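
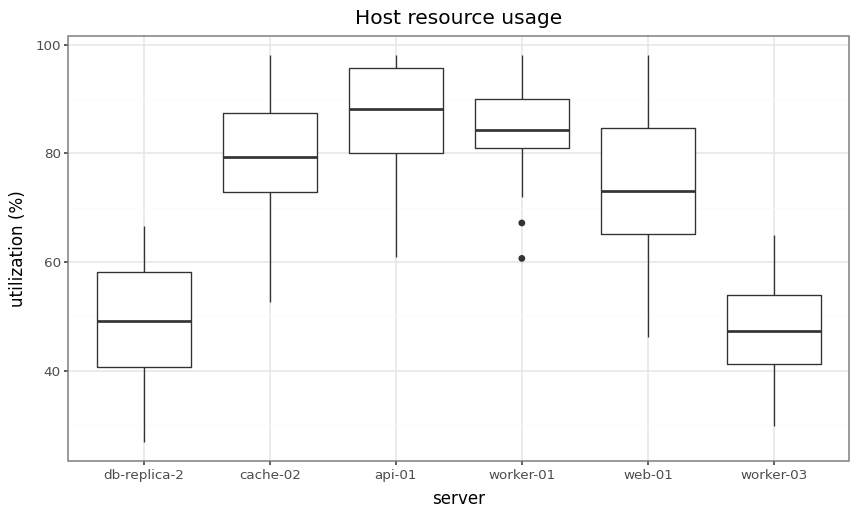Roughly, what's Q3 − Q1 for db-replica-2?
≈ 20

Q3 ≈ 60, Q1 ≈ 40; IQR ≈ 20.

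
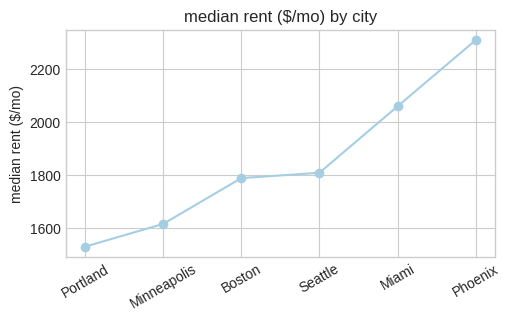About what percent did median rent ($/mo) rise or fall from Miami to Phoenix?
≈ +9.5%

Miami ≈ 2100, Phoenix ≈ 2300; (2300 − 2100) / 2100 ≈ +9.5%.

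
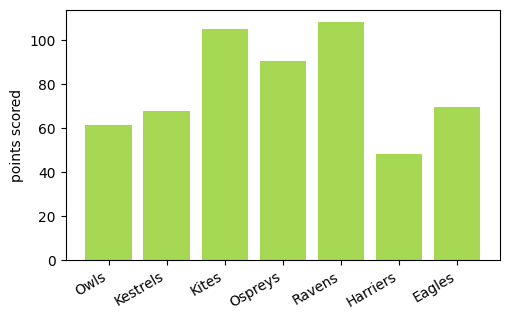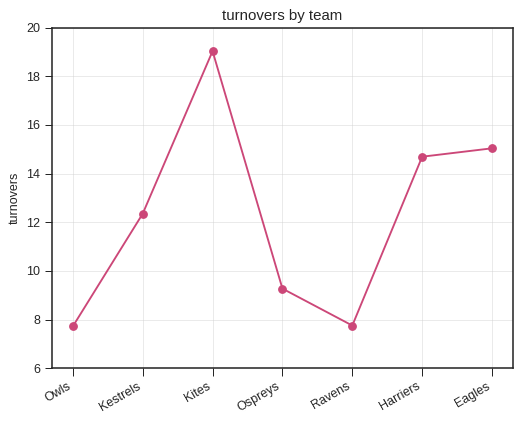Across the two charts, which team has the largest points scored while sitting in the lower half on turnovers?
Chart 2 median turnovers ≈ 12; below-median teams: Owls, Ospreys, Ravens. Among those, Ravens has the highest points scored (≈ 110).

Ravens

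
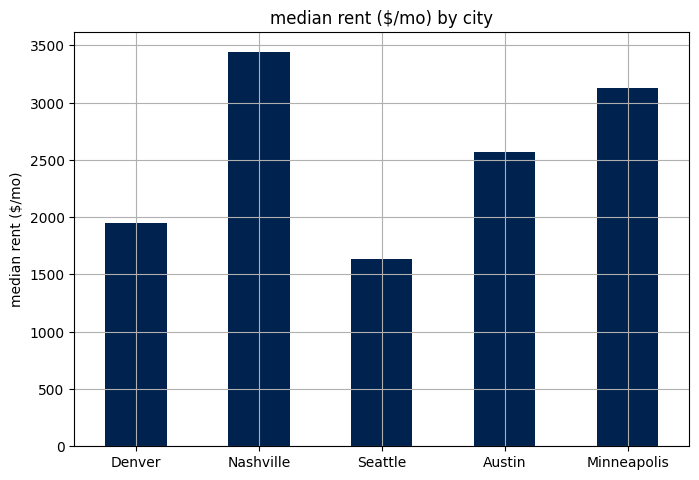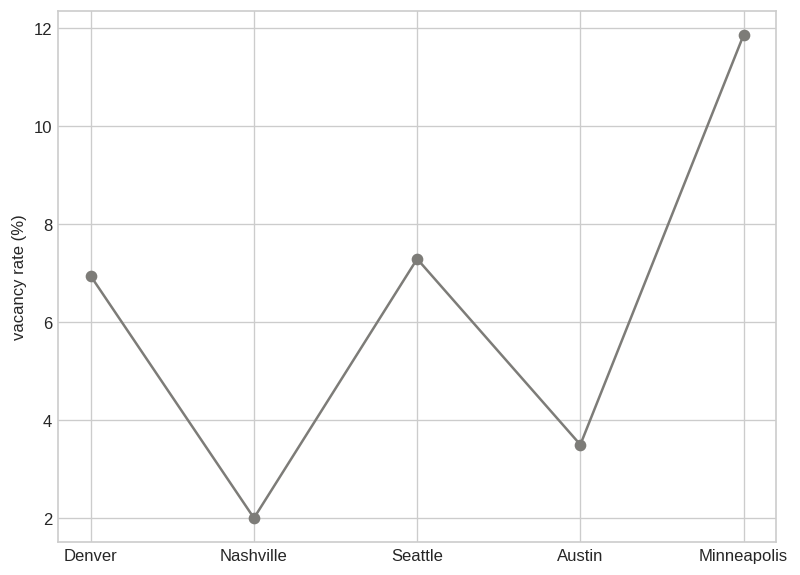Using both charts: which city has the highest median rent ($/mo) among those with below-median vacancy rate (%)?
Chart 2 median vacancy rate (%) ≈ 6; below-median cities: Nashville, Austin. Among those, Nashville has the highest median rent ($/mo) (≈ 3500).

Nashville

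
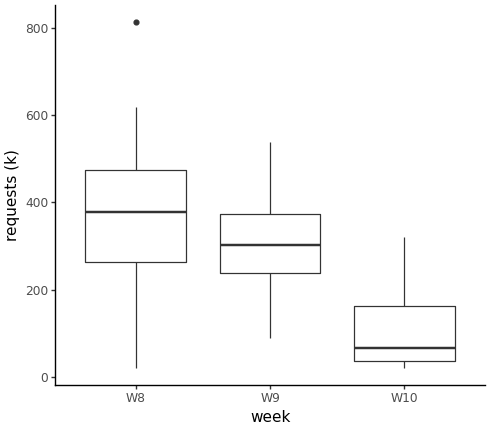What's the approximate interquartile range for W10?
≈ 150

Q3 ≈ 175, Q1 ≈ 25; IQR ≈ 150.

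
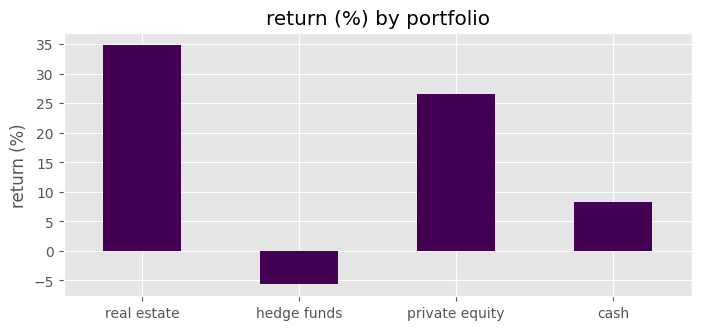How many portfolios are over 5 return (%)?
3

Above 5: real estate, private equity, cash.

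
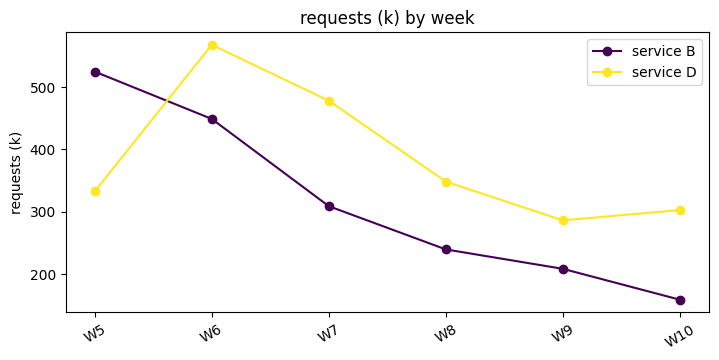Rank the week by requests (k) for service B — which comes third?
Top 4 for service B: W5 ≈ 500, W6 ≈ 450, W7 ≈ 300, W8 ≈ 250.

W7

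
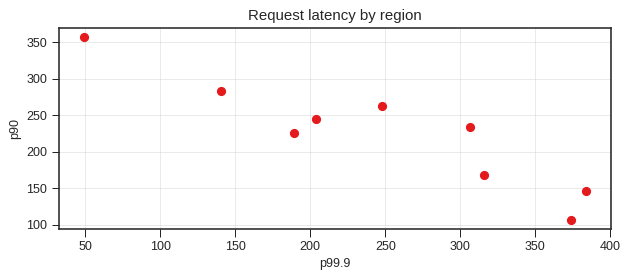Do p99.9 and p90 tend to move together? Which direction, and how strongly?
Points are negatively correlated; strong (|r| ≈ 0.9).

negative, strong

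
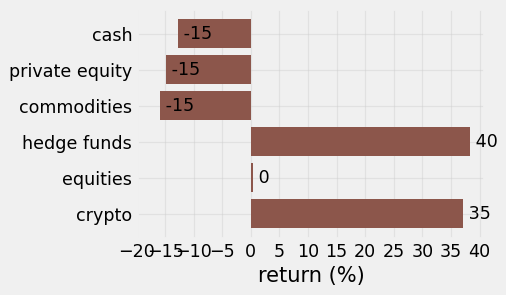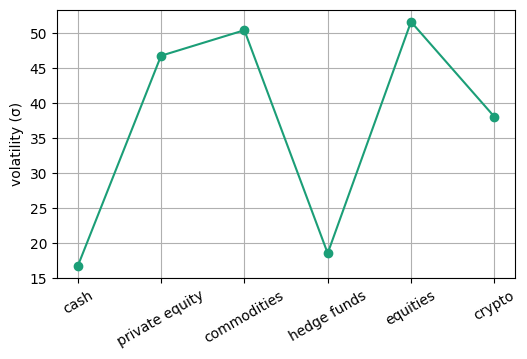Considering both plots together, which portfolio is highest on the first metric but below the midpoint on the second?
Chart 2 median volatility (σ) ≈ 40; below-median portfolios: cash, hedge funds, crypto. Among those, hedge funds has the highest return (%) (≈ 40).

hedge funds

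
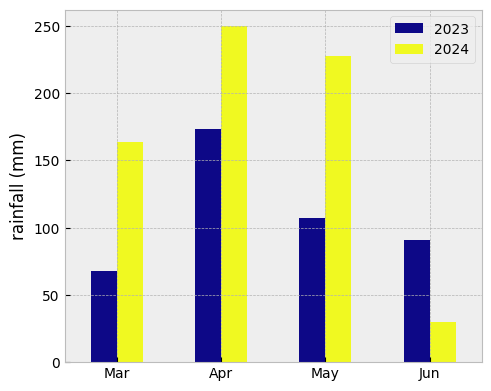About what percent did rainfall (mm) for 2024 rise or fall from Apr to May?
≈ -10%

Apr ≈ 250, May ≈ 225; (225 − 250) / 250 ≈ -10%.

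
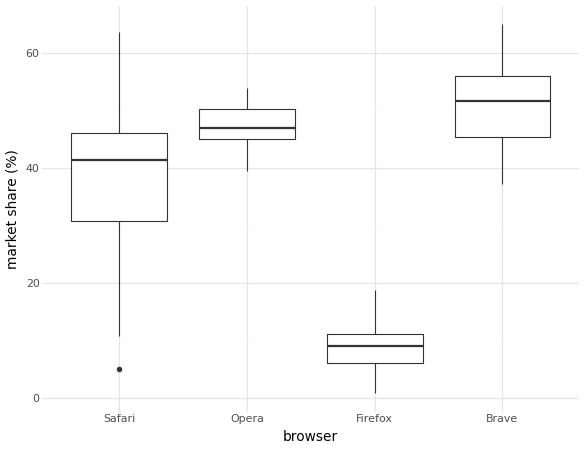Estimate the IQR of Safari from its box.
≈ 15

Q3 ≈ 45, Q1 ≈ 30; IQR ≈ 15.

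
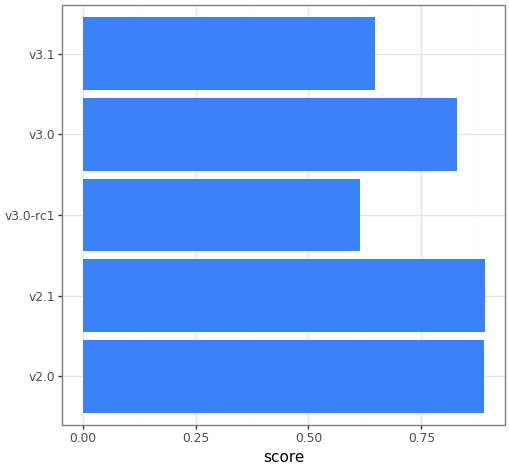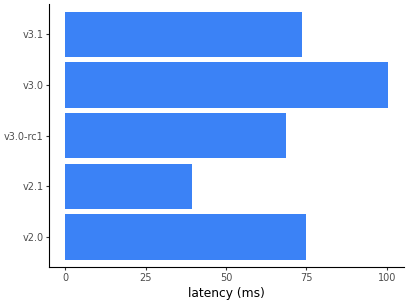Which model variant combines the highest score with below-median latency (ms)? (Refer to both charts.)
Chart 2 median latency (ms) ≈ 70; below-median model variants: v2.1, v3.0-rc1. Among those, v2.1 has the highest score (≈ 0.9).

v2.1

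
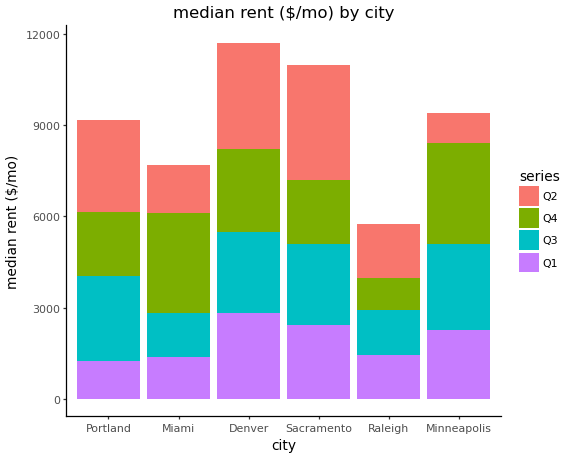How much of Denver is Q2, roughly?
≈ 4000

Q2 top ≈ 12000, bottom ≈ 8000; segment ≈ 4000.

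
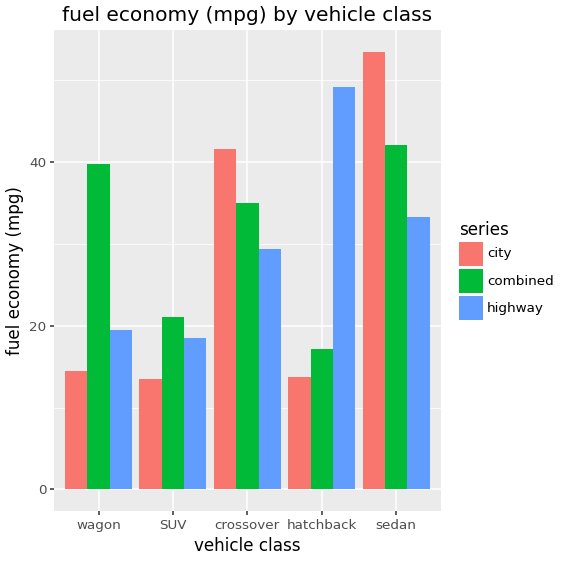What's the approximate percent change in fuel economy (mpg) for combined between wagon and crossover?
wagon ≈ 40, crossover ≈ 35; (35 − 40) / 40 ≈ -12.5%.

≈ -12.5%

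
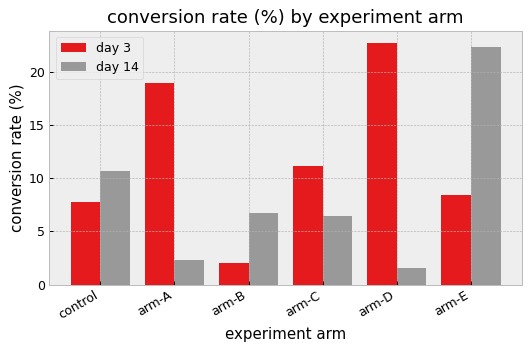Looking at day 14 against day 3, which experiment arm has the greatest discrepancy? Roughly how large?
arm-D: day 14 ≈ 2, day 3 ≈ 22 → gap ≈ 20. Next-largest (arm-A) is only ≈ 16.

arm-D, ≈ 20 %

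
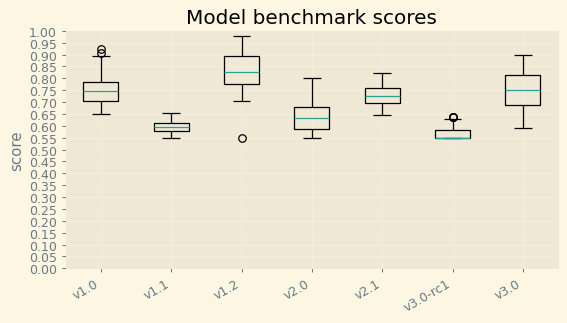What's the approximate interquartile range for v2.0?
Q3 ≈ 0.70, Q1 ≈ 0.60; IQR ≈ 0.10.

≈ 0.10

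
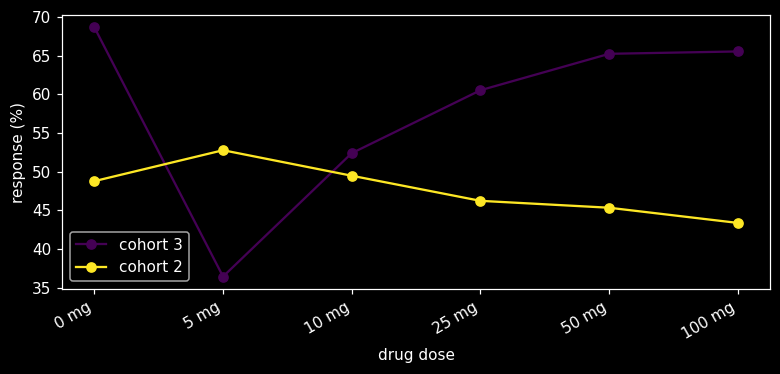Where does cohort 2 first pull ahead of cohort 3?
0 mg: cohort 2 ≈ 50 vs cohort 3 ≈ 70 (not yet); 5 mg: cohort 2 ≈ 55 vs cohort 3 ≈ 35 (first crossover).

5 mg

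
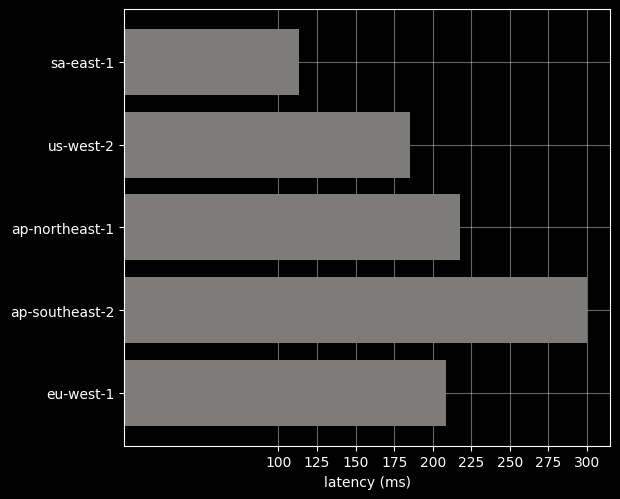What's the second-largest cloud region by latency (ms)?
Top 3: ap-southeast-2 ≈ 300, ap-northeast-1 ≈ 225, eu-west-1 ≈ 200.

ap-northeast-1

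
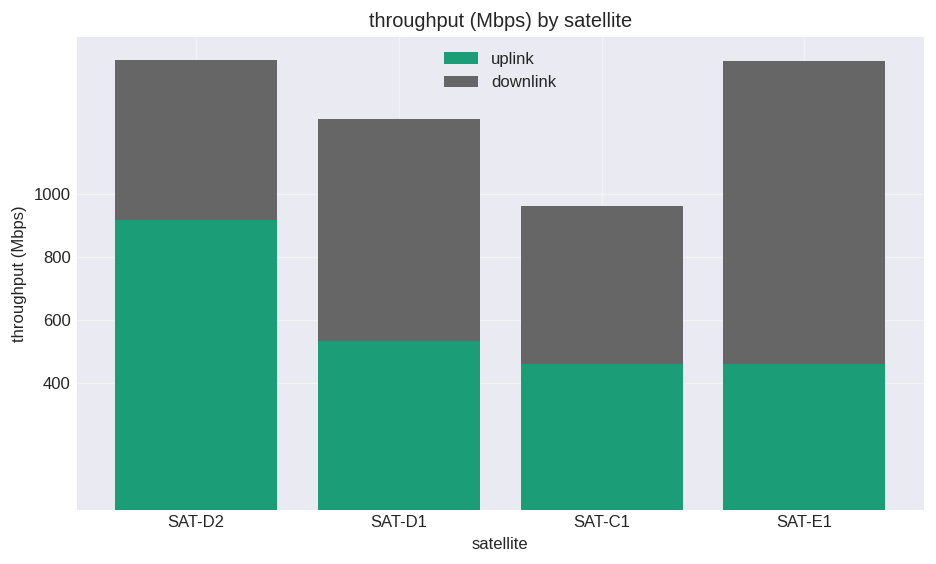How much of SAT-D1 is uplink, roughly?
≈ 600

uplink top ≈ 600, bottom ≈ 0; segment ≈ 600.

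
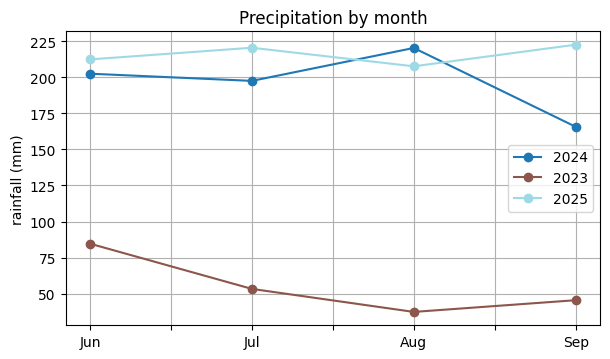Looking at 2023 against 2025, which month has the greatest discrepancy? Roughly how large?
Sep, ≈ 180 mm

Sep: 2023 ≈ 40, 2025 ≈ 220 → gap ≈ 180. Next-largest (Aug) is only ≈ 160.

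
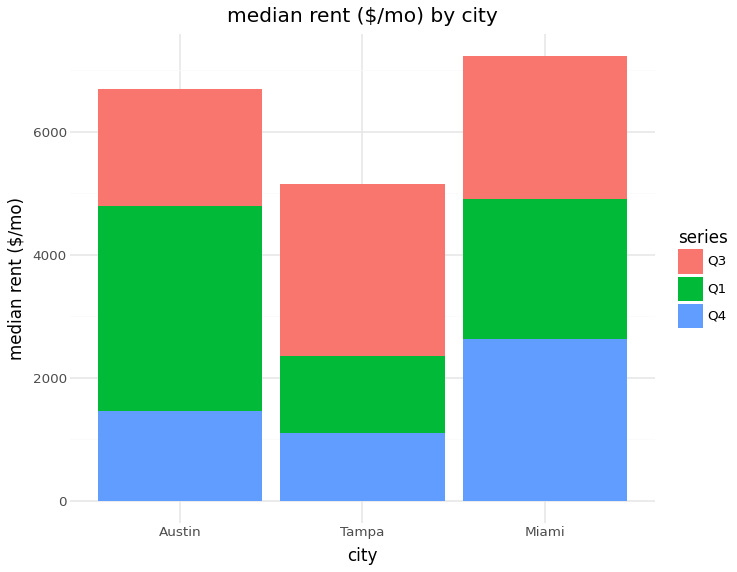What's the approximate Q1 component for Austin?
Q1 top ≈ 5000, bottom ≈ 1000; segment ≈ 4000.

≈ 4000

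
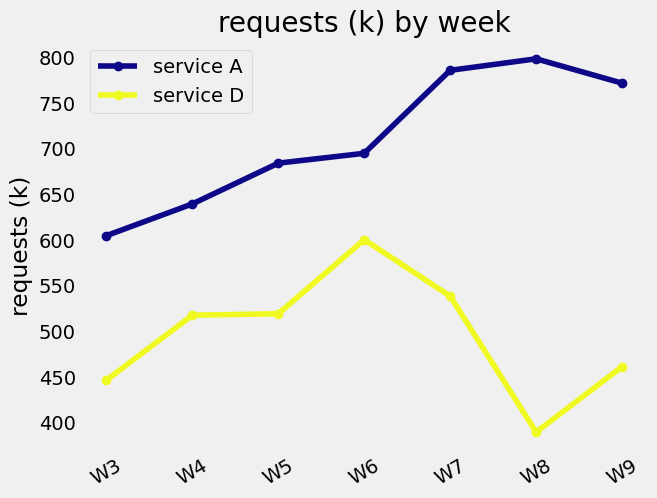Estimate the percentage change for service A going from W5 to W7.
W5 ≈ 700, W7 ≈ 800; (800 − 700) / 700 ≈ +14.3%.

≈ +14.3%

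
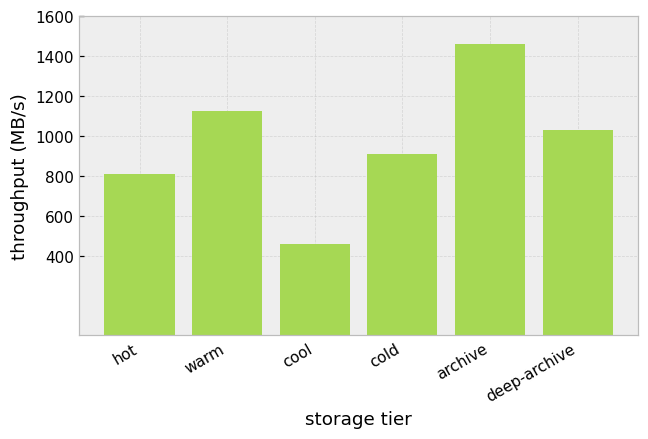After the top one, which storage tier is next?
Top 3: archive ≈ 1400, warm ≈ 1200, deep-archive ≈ 1000.

warm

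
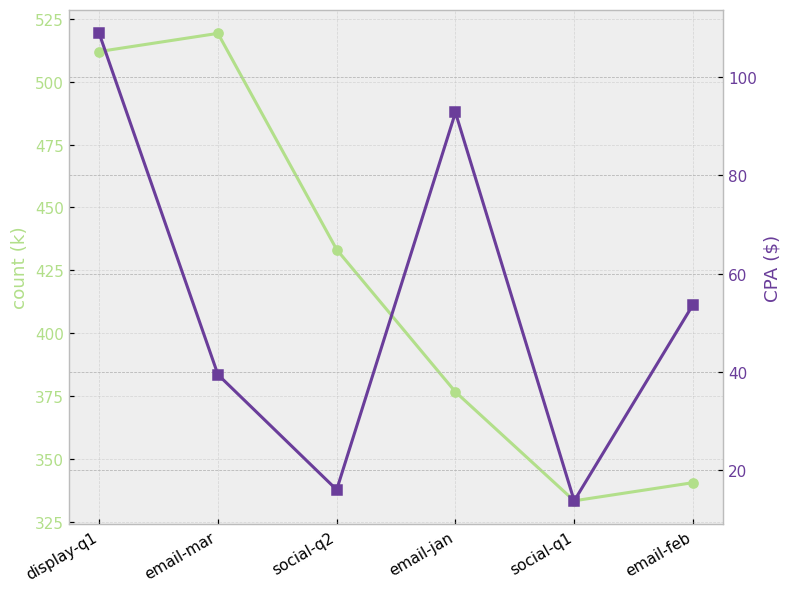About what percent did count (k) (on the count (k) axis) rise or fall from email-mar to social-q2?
email-mar ≈ 520, social-q2 ≈ 440; (440 − 520) / 520 ≈ -15.4%.

≈ -15.4%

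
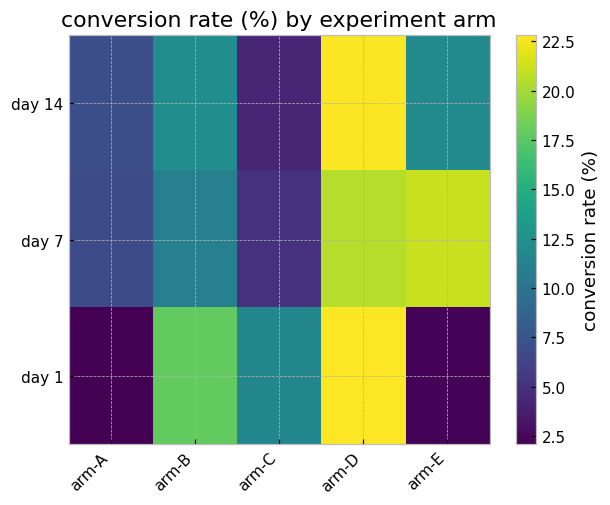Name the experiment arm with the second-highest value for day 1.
arm-B

Top 3 for day 1: arm-D ≈ 22, arm-B ≈ 18, arm-C ≈ 12.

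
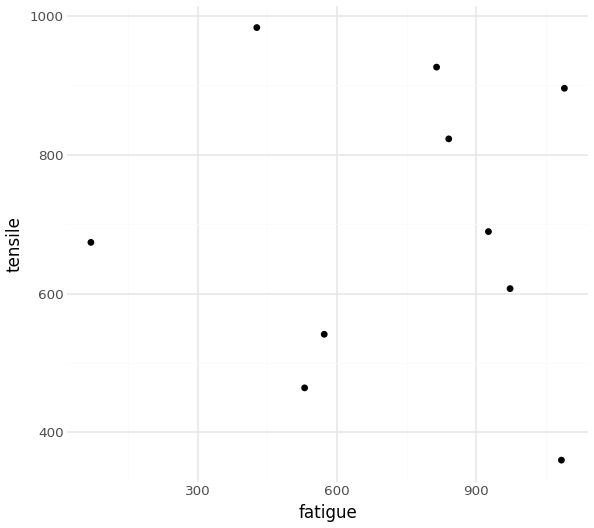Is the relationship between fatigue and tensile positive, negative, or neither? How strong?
Points are roughly uncorrelated; weak (|r| ≈ 0.1).

no clear correlation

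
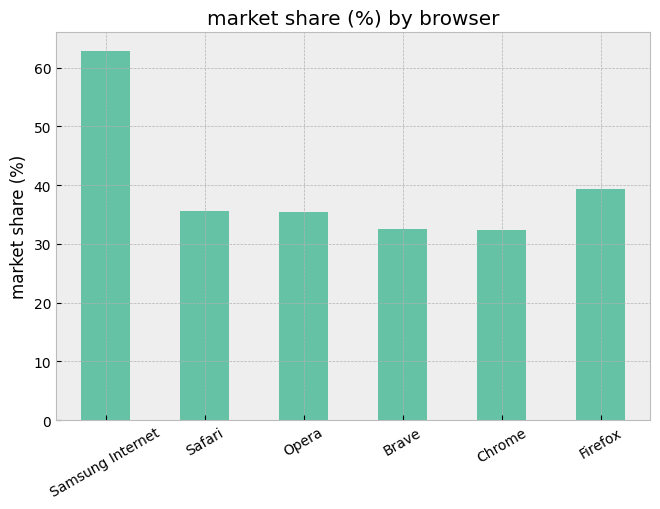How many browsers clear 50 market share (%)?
Above 50: Samsung Internet.

1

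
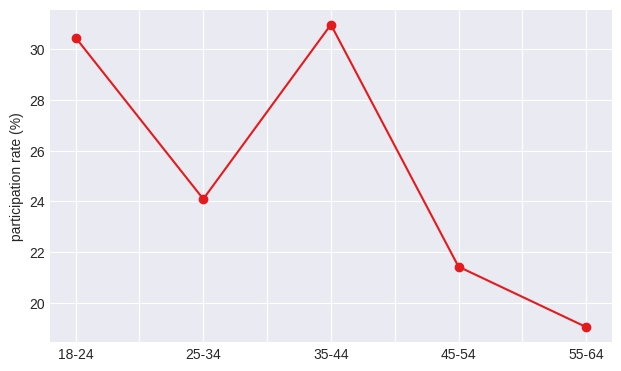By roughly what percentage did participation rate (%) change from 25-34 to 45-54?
25-34 ≈ 24, 45-54 ≈ 21; (21 − 24) / 24 ≈ -12.5%.

≈ -12.5%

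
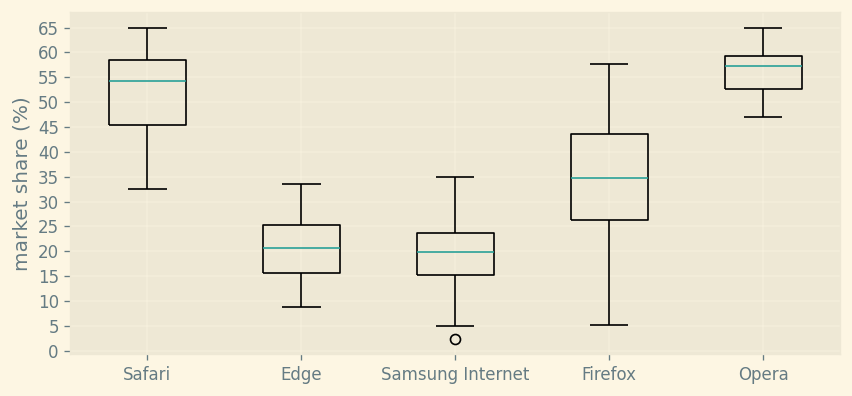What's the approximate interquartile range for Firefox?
Q3 ≈ 45, Q1 ≈ 25; IQR ≈ 20.

≈ 20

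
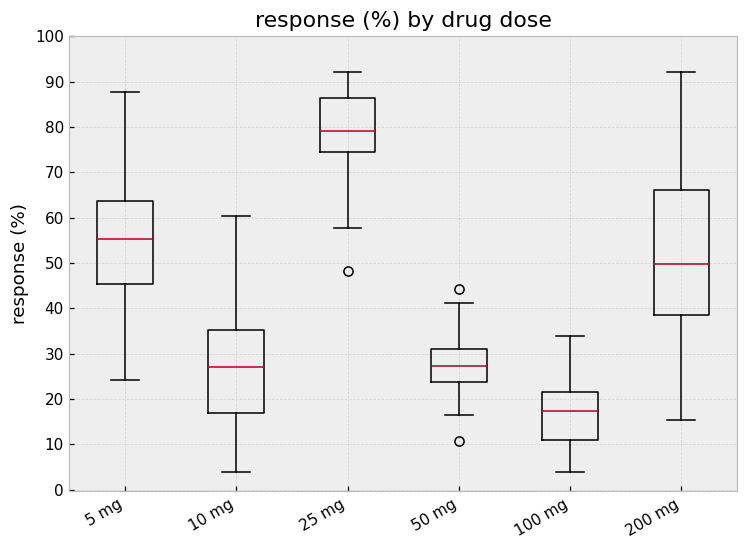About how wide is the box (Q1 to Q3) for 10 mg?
≈ 20

Q3 ≈ 40, Q1 ≈ 20; IQR ≈ 20.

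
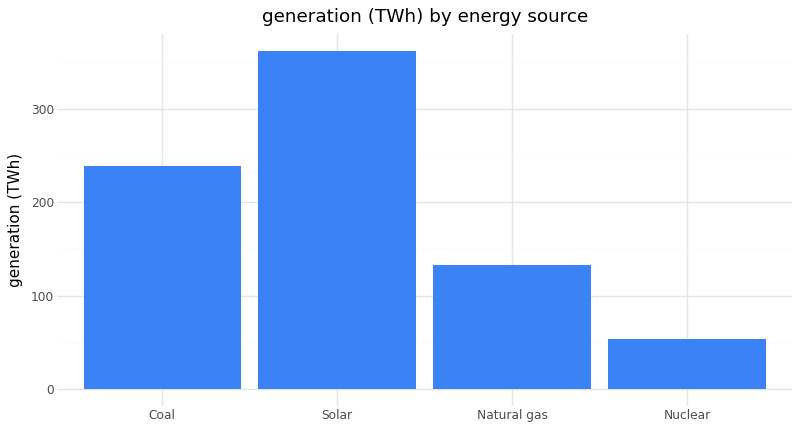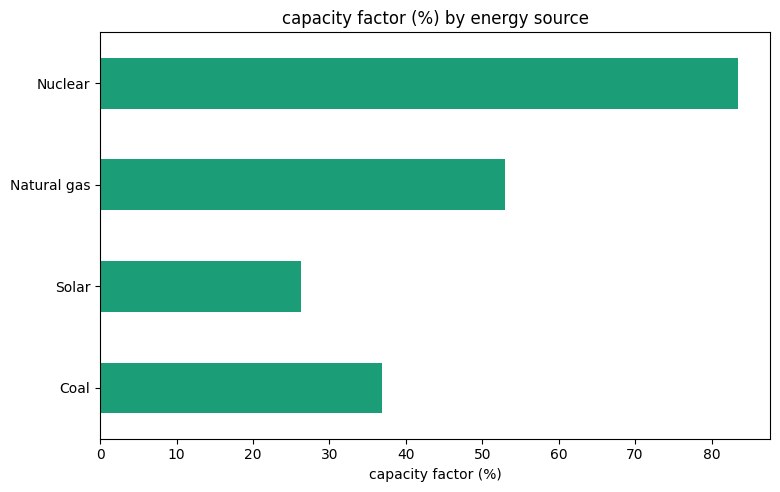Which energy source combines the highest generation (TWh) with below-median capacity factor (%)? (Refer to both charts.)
Chart 2 median capacity factor (%) ≈ 40; below-median energy sources: Coal, Solar. Among those, Solar has the highest generation (TWh) (≈ 350).

Solar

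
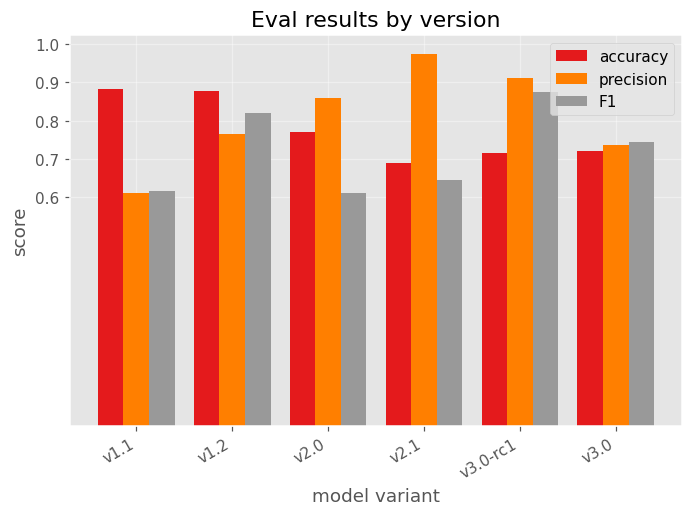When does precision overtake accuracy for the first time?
v1.2: precision ≈ 0.8 vs accuracy ≈ 0.9 (not yet); v2.0: precision ≈ 0.9 vs accuracy ≈ 0.8 (first crossover).

v2.0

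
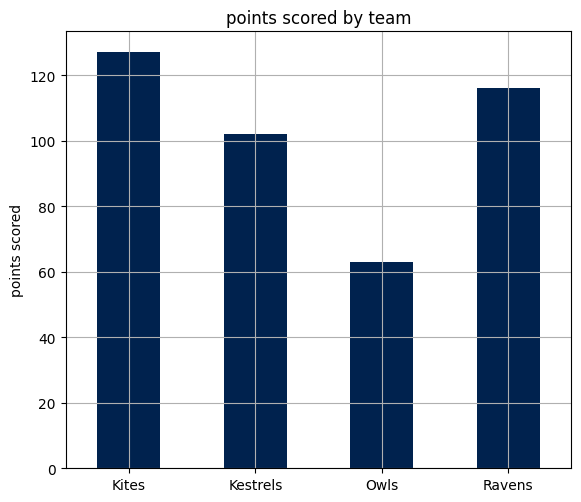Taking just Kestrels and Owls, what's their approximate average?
≈ 80

(100 + 60) / 2 ≈ 80.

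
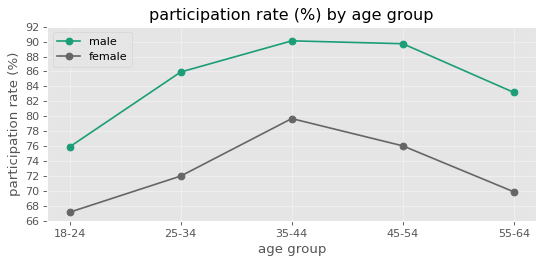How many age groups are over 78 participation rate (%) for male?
4

Above 78: 25-34, 35-44, 45-54, 55-64.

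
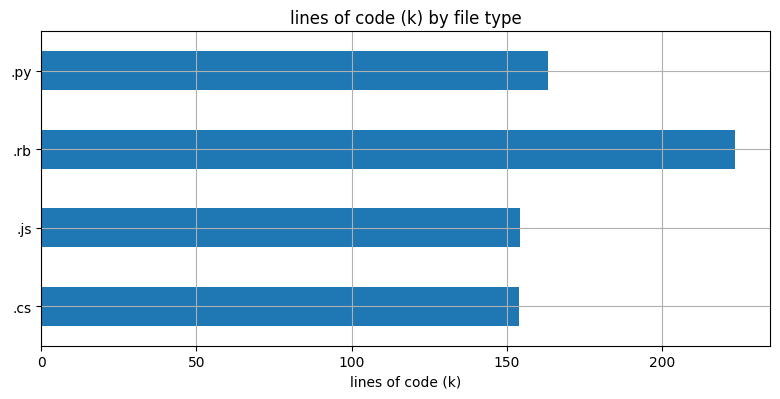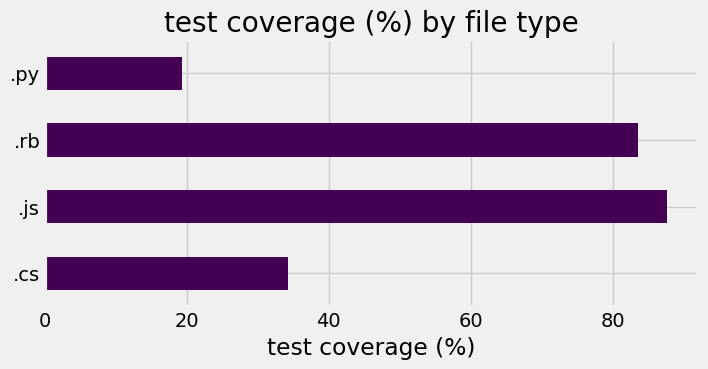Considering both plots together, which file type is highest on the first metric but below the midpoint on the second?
Chart 2 median test coverage (%) ≈ 60; below-median file types: .cs, .py. Among those, .py has the highest lines of code (k) (≈ 175).

.py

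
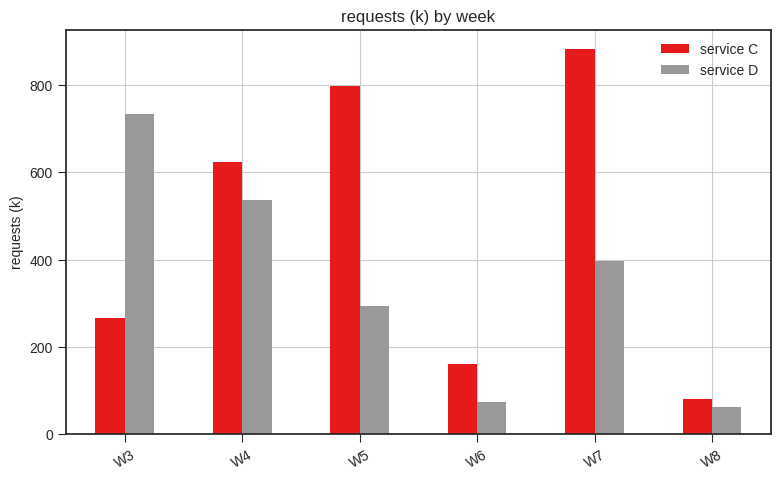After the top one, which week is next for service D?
Top 3 for service D: W3 ≈ 700, W4 ≈ 500, W7 ≈ 400.

W4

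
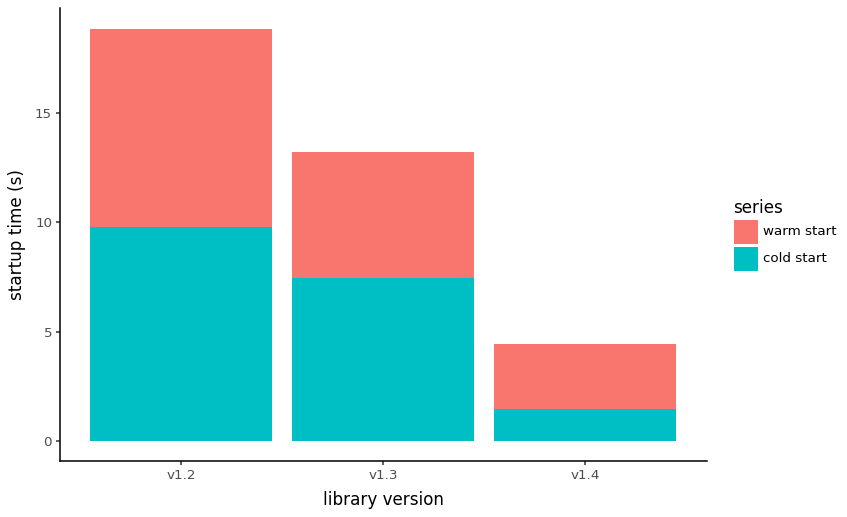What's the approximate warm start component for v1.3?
warm start top ≈ 14, bottom ≈ 8; segment ≈ 6.

≈ 6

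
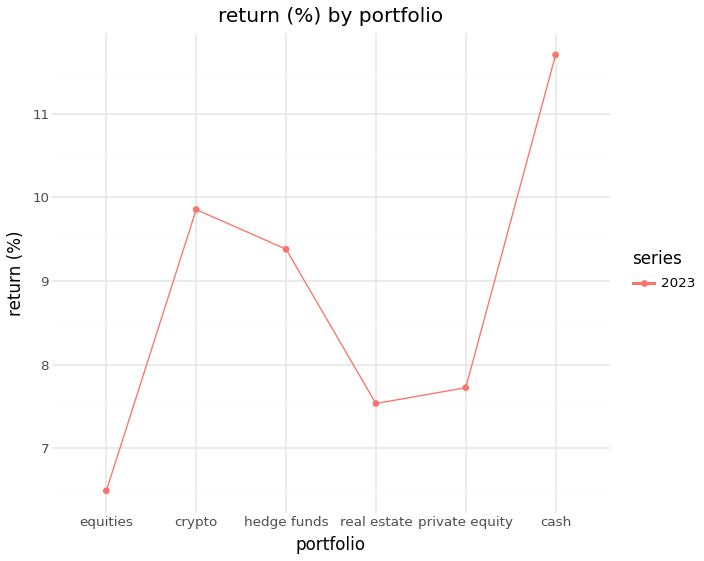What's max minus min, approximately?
≈ 5.0

Max cash ≈ 11.5, min equities ≈ 6.5; range ≈ 5.0.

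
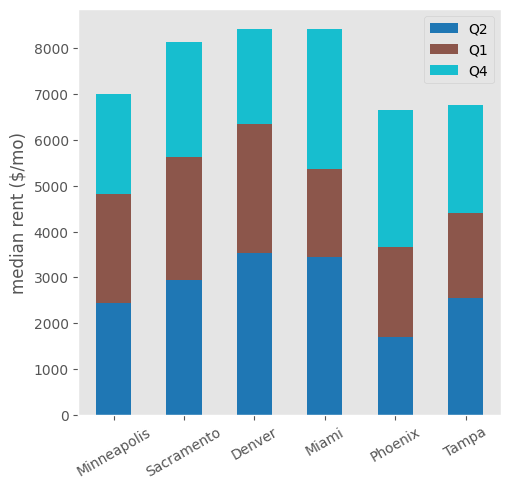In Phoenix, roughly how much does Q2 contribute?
Q2 top ≈ 2000, bottom ≈ 0; segment ≈ 2000.

≈ 2000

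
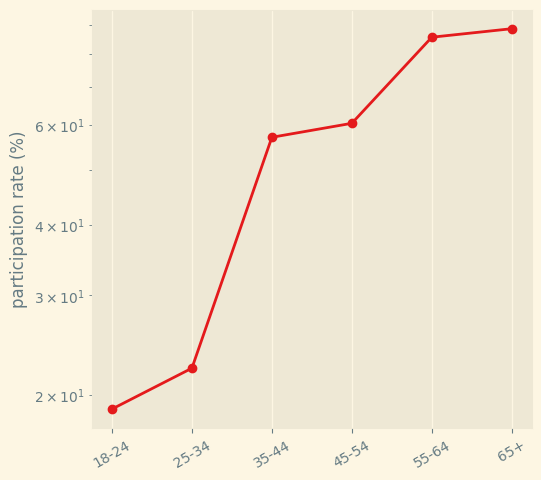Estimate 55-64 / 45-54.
55-64 ≈ 90, 45-54 ≈ 60; 90/60 ≈ 1.5.

≈ 1.5×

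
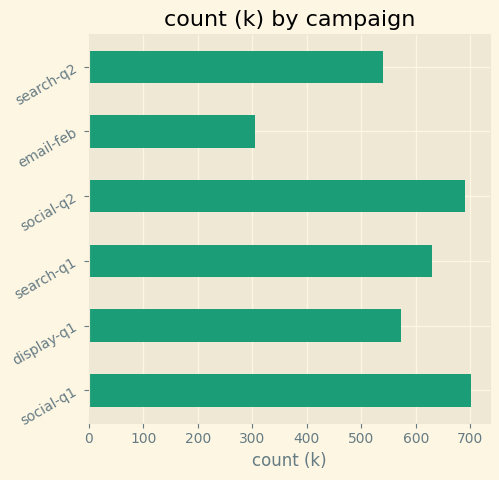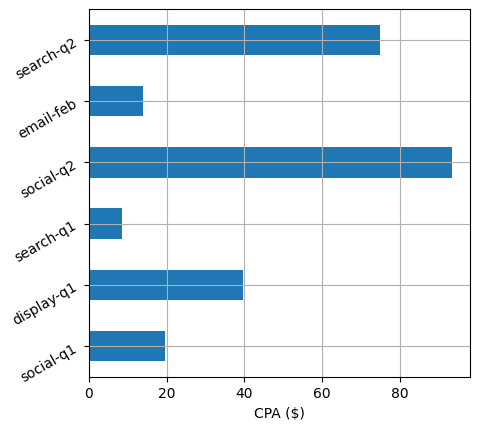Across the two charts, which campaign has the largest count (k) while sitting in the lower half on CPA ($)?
social-q1

Chart 2 median CPA ($) ≈ 30; below-median campaigns: social-q1, search-q1, email-feb. Among those, social-q1 has the highest count (k) (≈ 700).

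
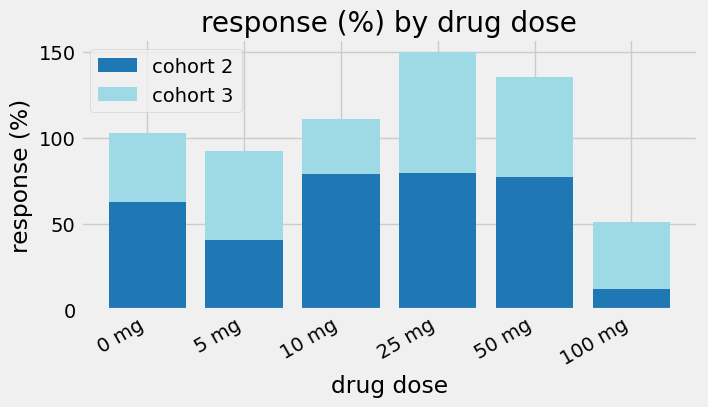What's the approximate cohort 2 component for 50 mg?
≈ 80

cohort 2 top ≈ 80, bottom ≈ 0; segment ≈ 80.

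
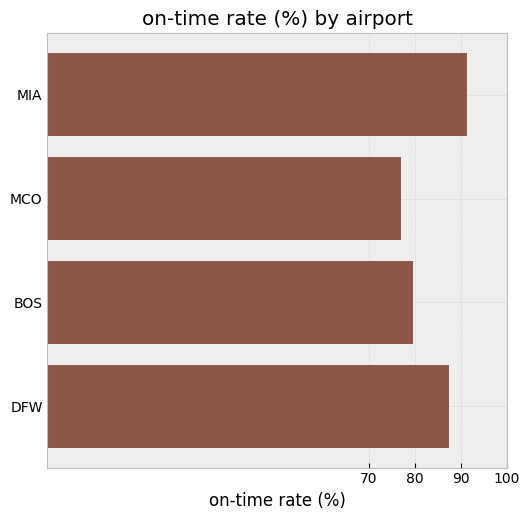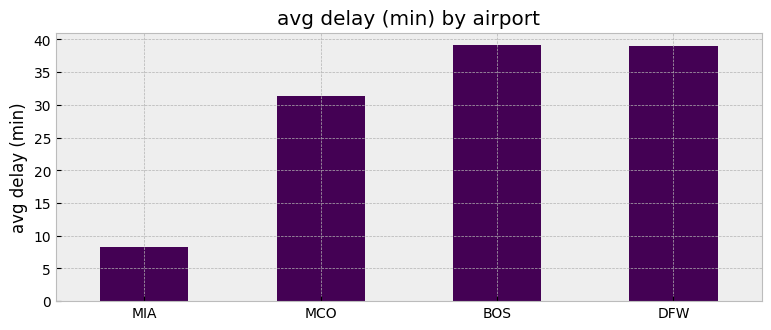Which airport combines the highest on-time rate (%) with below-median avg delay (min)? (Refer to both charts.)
MIA

Chart 2 median avg delay (min) ≈ 35; below-median airports: MIA, MCO. Among those, MIA has the highest on-time rate (%) (≈ 90).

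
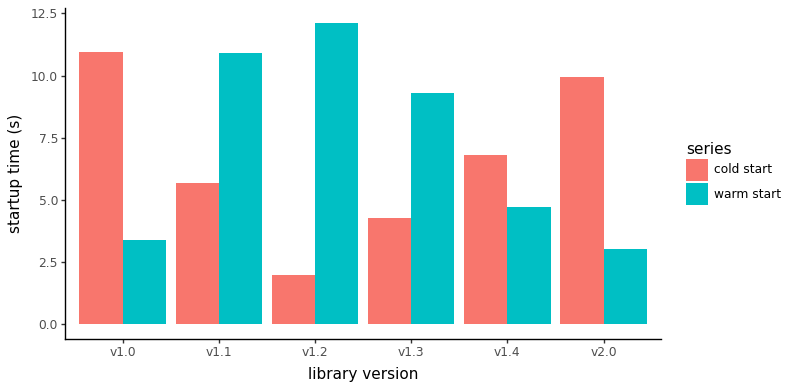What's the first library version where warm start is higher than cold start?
v1.0: warm start ≈ 4 vs cold start ≈ 10 (not yet); v1.1: warm start ≈ 10 vs cold start ≈ 6 (first crossover).

v1.1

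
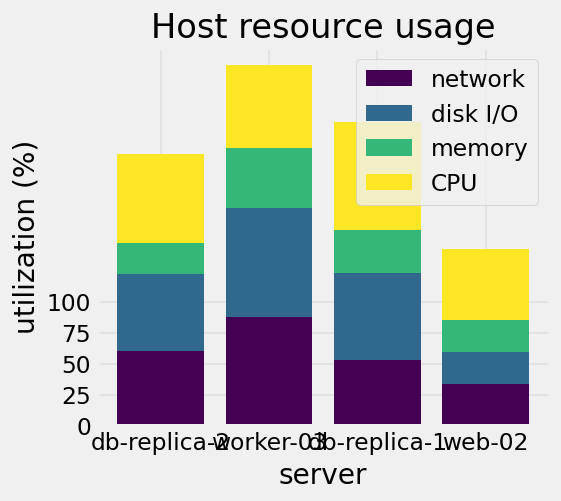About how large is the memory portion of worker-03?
≈ 50

memory top ≈ 225, bottom ≈ 175; segment ≈ 50.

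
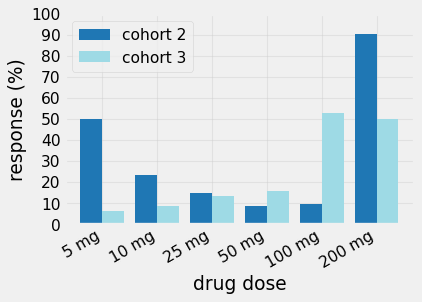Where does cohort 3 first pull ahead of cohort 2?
50 mg

25 mg: cohort 3 ≈ 10 vs cohort 2 ≈ 10 (not yet); 50 mg: cohort 3 ≈ 20 vs cohort 2 ≈ 10 (first crossover).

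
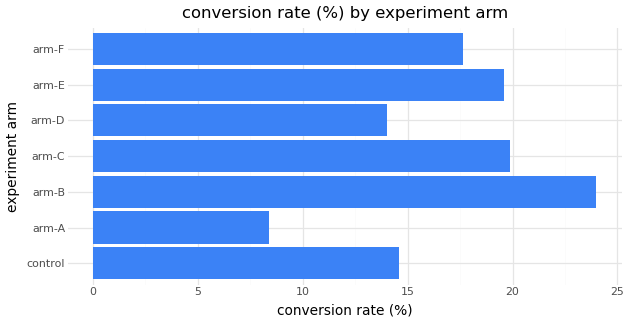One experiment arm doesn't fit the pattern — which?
arm-A

arm-A ≈ 8; the rest sit between ≈ 14 and ≈ 24.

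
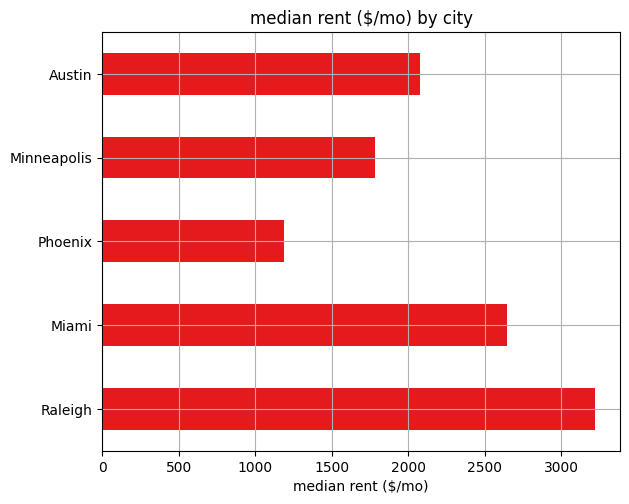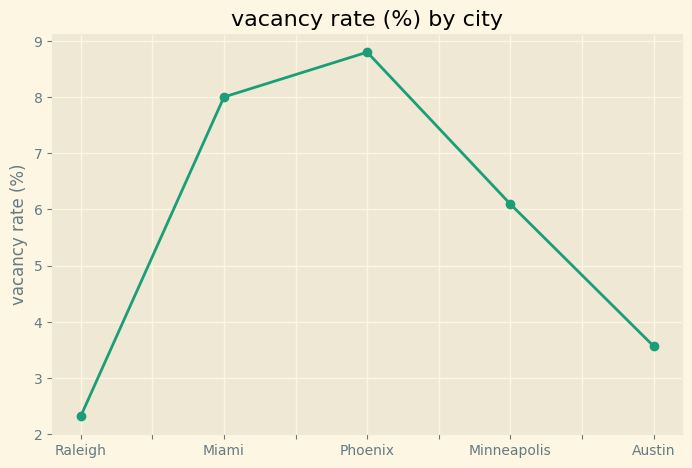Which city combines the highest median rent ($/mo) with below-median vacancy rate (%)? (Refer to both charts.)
Chart 2 median vacancy rate (%) ≈ 6; below-median cities: Raleigh, Austin. Among those, Raleigh has the highest median rent ($/mo) (≈ 3000).

Raleigh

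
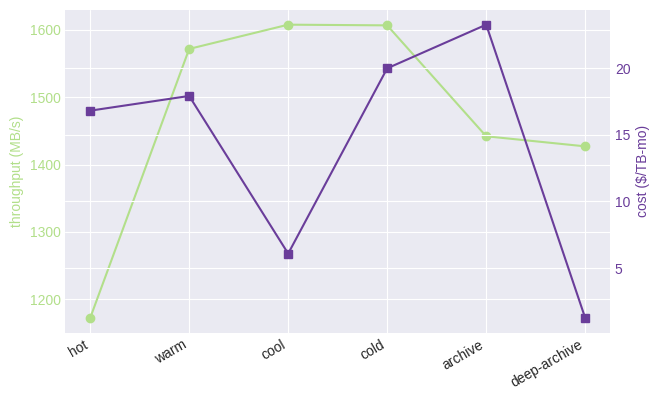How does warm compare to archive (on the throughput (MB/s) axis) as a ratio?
≈ 1.07×

warm ≈ 1550, archive ≈ 1450; 1550/1450 ≈ 1.07.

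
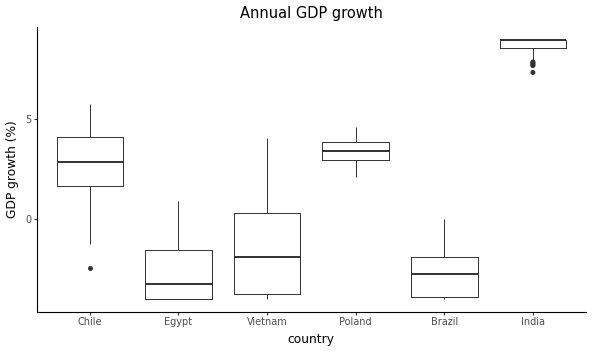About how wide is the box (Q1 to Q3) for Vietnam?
≈ 4

Q3 ≈ 0, Q1 ≈ -4; IQR ≈ 4.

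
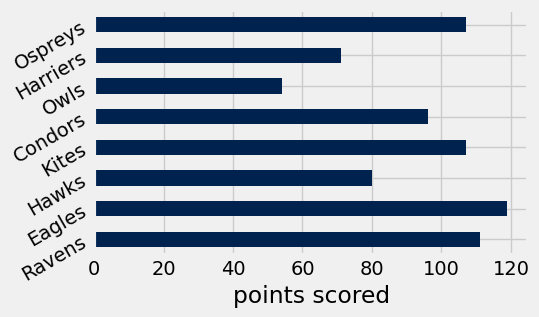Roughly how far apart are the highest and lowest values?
Max Eagles ≈ 120, min Owls ≈ 50; range ≈ 70.

≈ 70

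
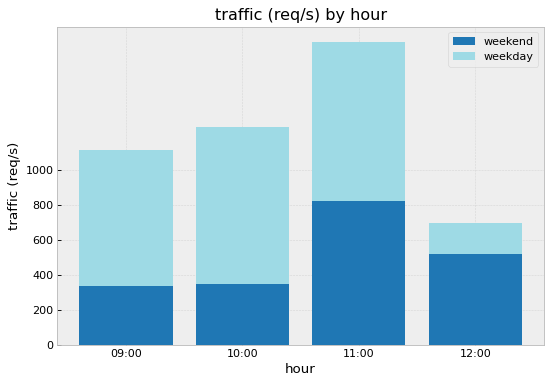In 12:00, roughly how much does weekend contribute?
weekend top ≈ 600, bottom ≈ 0; segment ≈ 600.

≈ 600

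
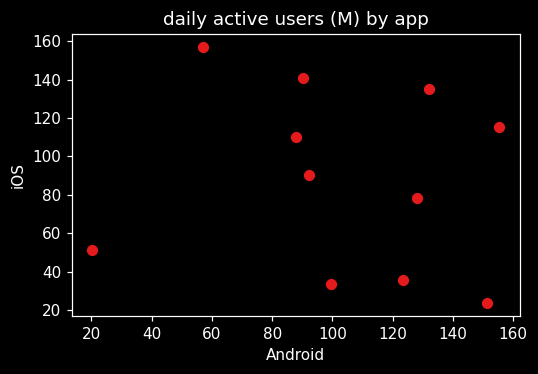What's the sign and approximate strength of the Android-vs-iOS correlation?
Points are roughly uncorrelated; weak (|r| ≈ 0.1).

no clear correlation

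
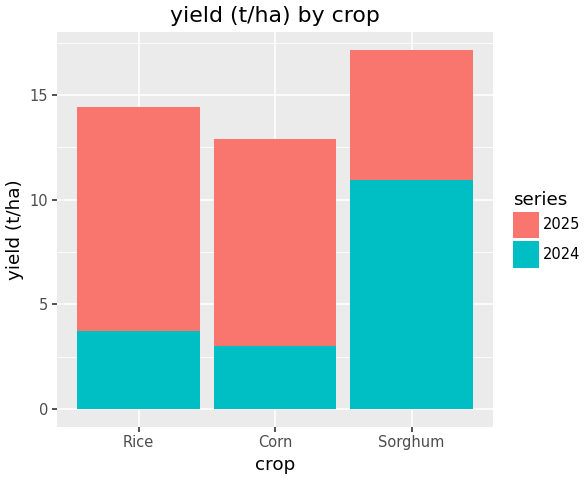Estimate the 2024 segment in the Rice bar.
2024 top ≈ 4, bottom ≈ 0; segment ≈ 4.

≈ 4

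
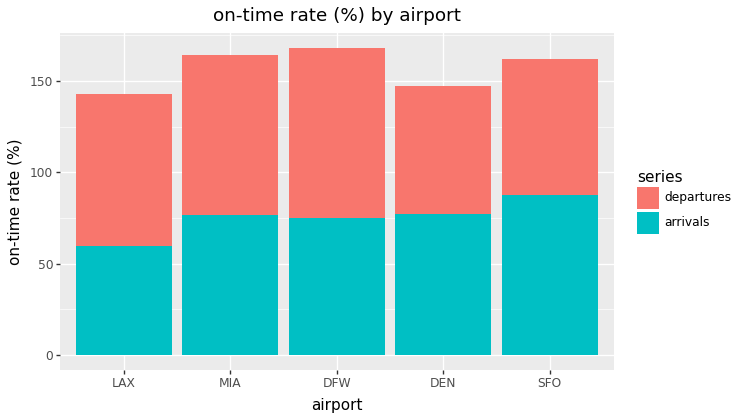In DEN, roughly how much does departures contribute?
≈ 60

departures top ≈ 140, bottom ≈ 80; segment ≈ 60.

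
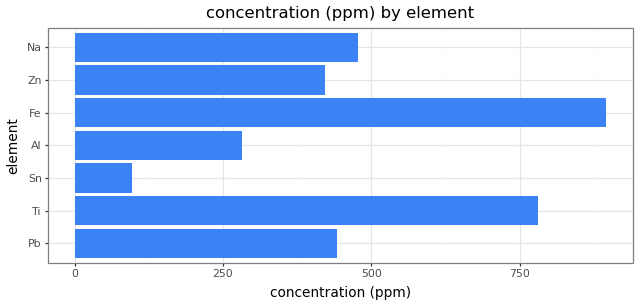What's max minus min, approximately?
Max Fe ≈ 900, min Sn ≈ 100; range ≈ 800.

≈ 800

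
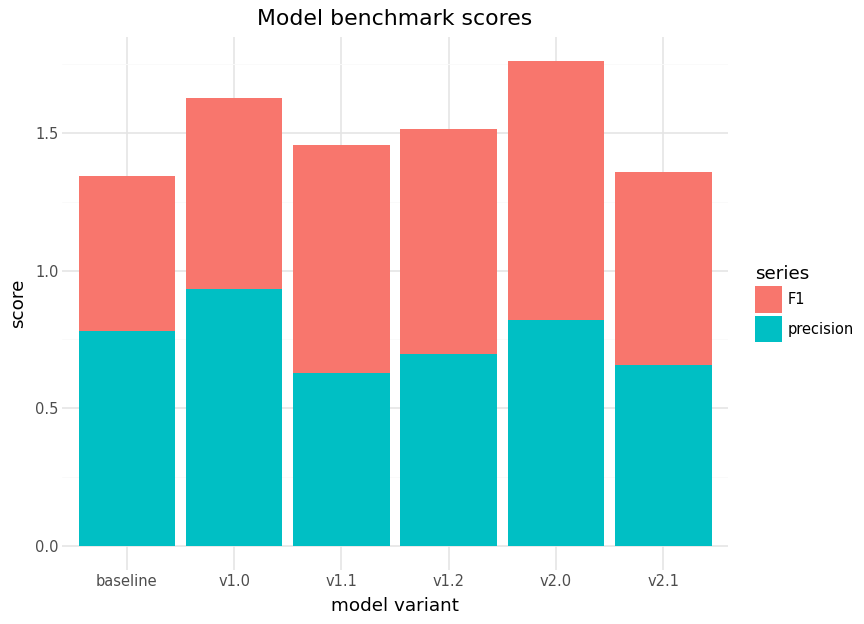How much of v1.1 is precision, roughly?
precision top ≈ 0.6, bottom ≈ 0.0; segment ≈ 0.6.

≈ 0.6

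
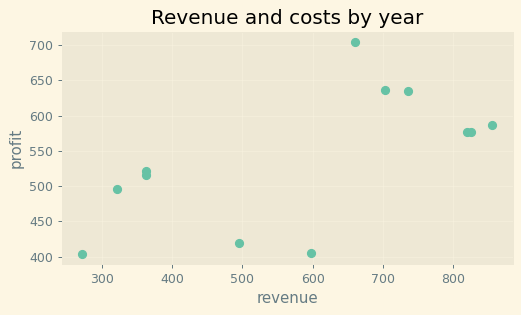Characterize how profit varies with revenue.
positive, moderate

Points are positively correlated; moderate (|r| ≈ 0.6).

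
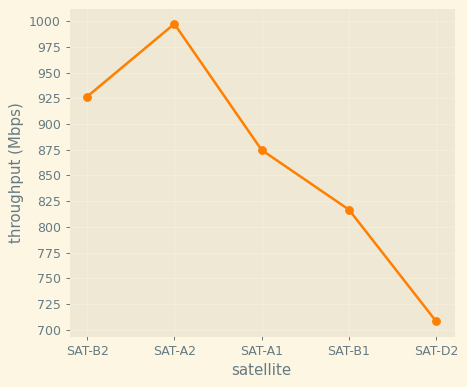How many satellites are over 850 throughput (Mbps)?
Above 850: SAT-B2, SAT-A2, SAT-A1.

3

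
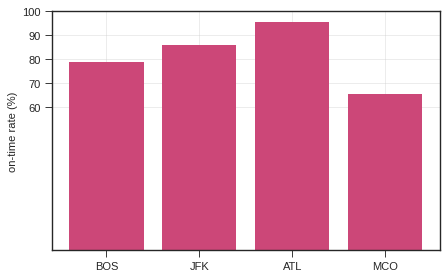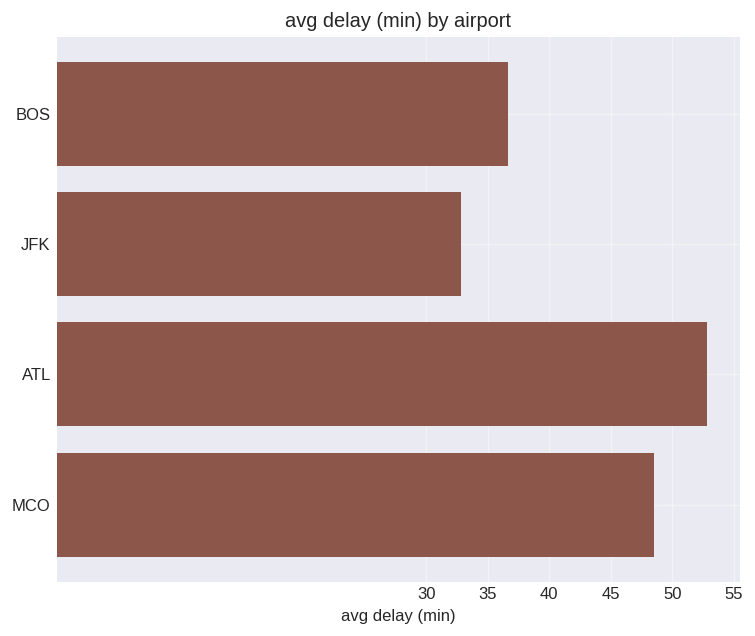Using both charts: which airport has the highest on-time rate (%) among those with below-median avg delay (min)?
JFK

Chart 2 median avg delay (min) ≈ 45; below-median airports: BOS, JFK. Among those, JFK has the highest on-time rate (%) (≈ 90).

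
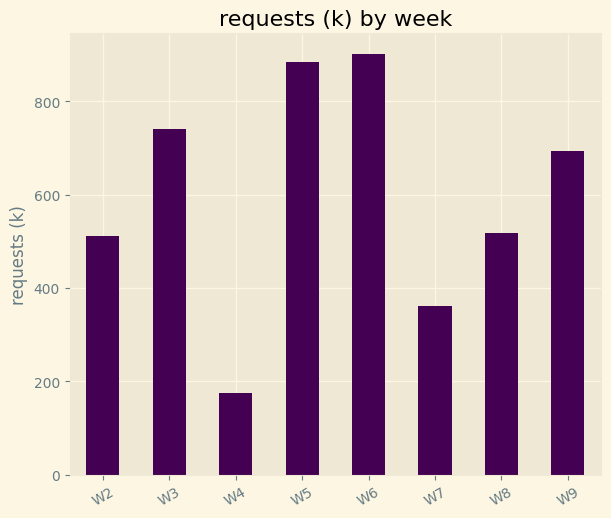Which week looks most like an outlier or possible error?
W4

W4 ≈ 200; the rest sit between ≈ 400 and ≈ 900.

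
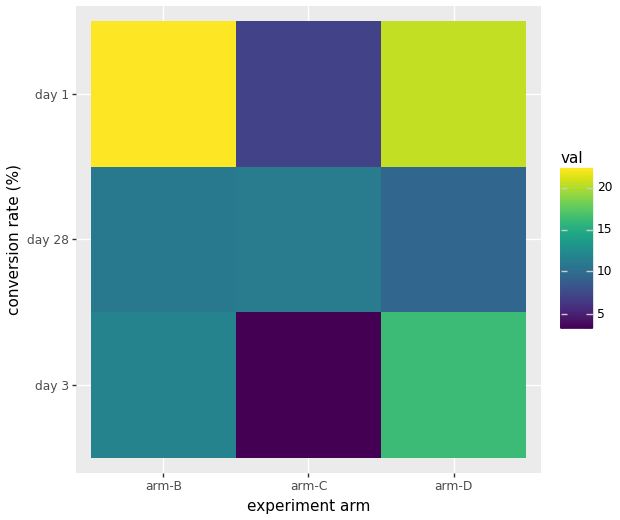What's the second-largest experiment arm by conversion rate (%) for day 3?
Top 3 for day 3: arm-D ≈ 16, arm-B ≈ 12, arm-C ≈ 4.

arm-B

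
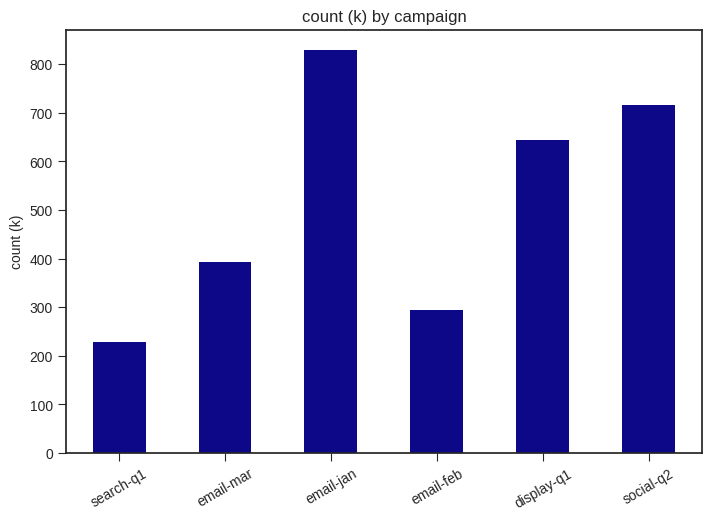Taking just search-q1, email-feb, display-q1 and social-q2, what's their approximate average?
(200 + 300 + 600 + 700) / 4 ≈ 450.

≈ 450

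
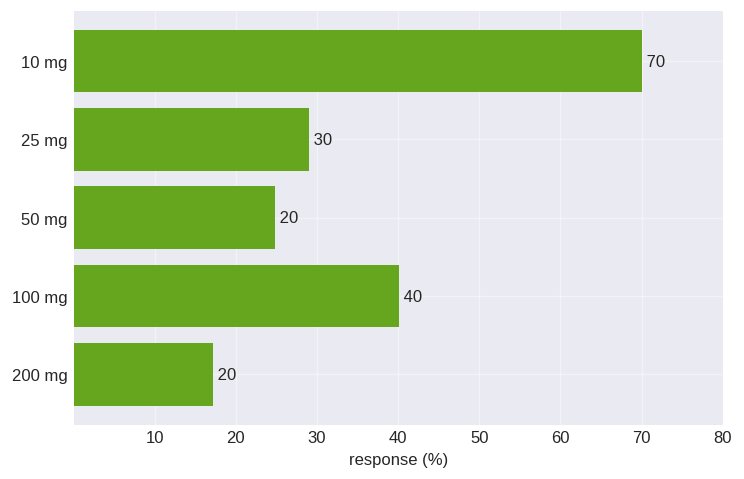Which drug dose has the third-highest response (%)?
Top 4: 10 mg ≈ 70, 100 mg ≈ 40, 25 mg ≈ 30, 50 mg ≈ 20.

25 mg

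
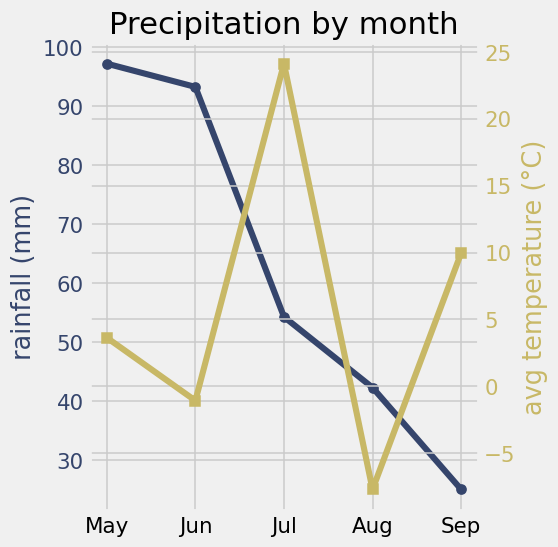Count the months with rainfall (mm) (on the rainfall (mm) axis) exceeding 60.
2

Above 60: May, Jun.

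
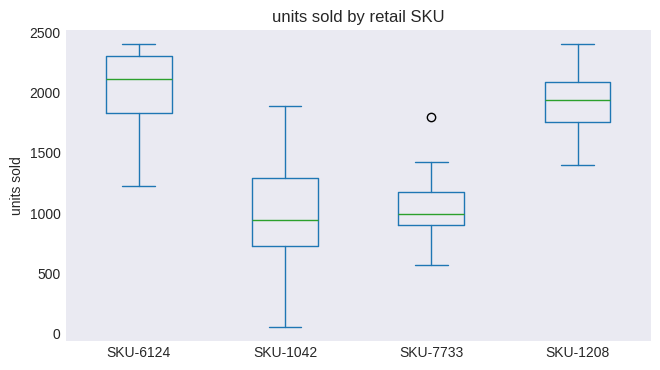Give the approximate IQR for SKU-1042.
Q3 ≈ 1300, Q1 ≈ 700; IQR ≈ 600.

≈ 600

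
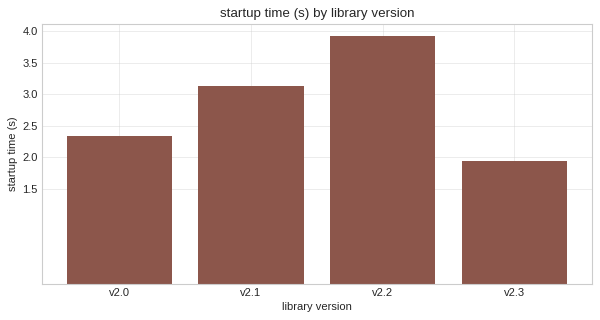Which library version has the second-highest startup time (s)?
v2.1

Top 3: v2.2 ≈ 4.0, v2.1 ≈ 3.0, v2.0 ≈ 2.5.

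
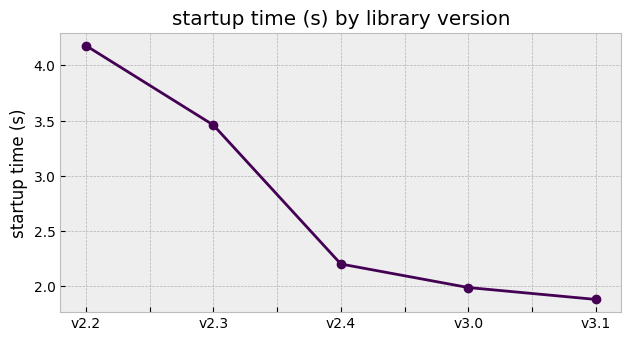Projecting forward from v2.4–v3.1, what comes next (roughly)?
≈ 1.6

Last three: 2.2, 2.0, 1.8 → slope ≈ -0.2/step → next ≈ 1.6.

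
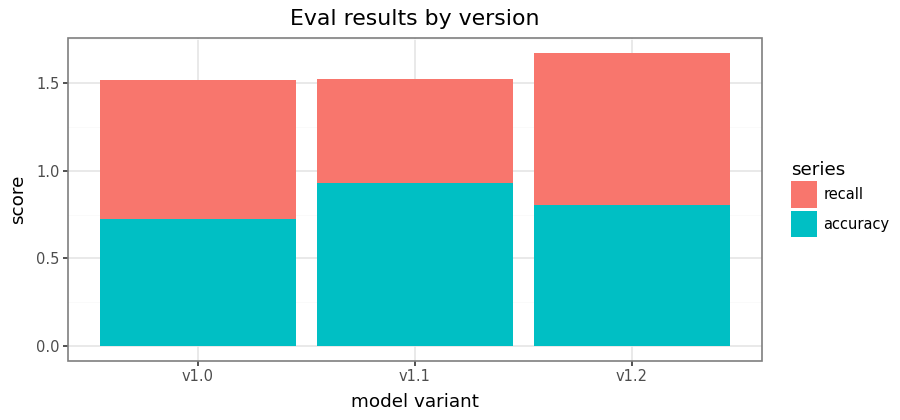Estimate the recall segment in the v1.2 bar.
recall top ≈ 1.6, bottom ≈ 0.8; segment ≈ 0.8.

≈ 0.8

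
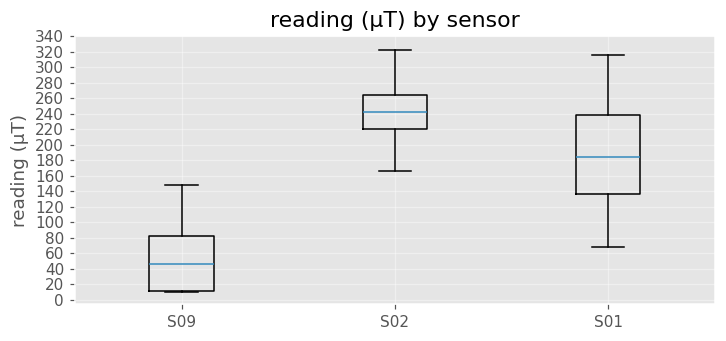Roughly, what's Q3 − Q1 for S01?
≈ 100

Q3 ≈ 240, Q1 ≈ 140; IQR ≈ 100.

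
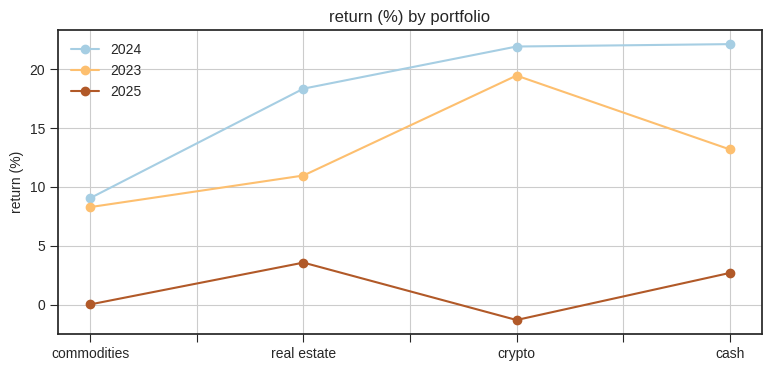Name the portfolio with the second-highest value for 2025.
cash

Top 3 for 2025: real estate ≈ 4, cash ≈ 2, commodities ≈ 0.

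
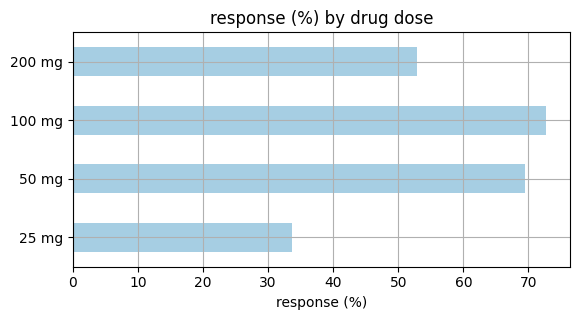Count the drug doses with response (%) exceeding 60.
Above 60: 50 mg, 100 mg.

2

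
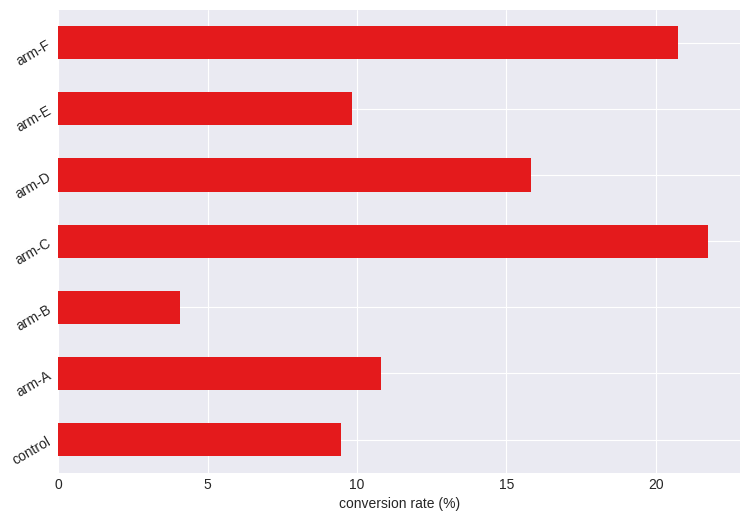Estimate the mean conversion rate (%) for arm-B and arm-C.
≈ 13

(4 + 22) / 2 ≈ 13.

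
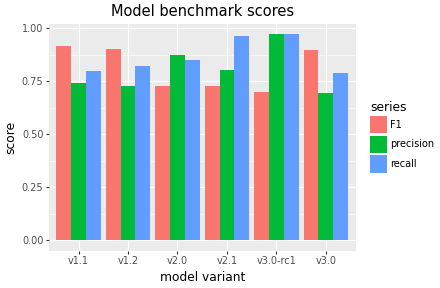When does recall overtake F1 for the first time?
v1.2: recall ≈ 0.8 vs F1 ≈ 0.9 (not yet); v2.0: recall ≈ 0.8 vs F1 ≈ 0.7 (first crossover).

v2.0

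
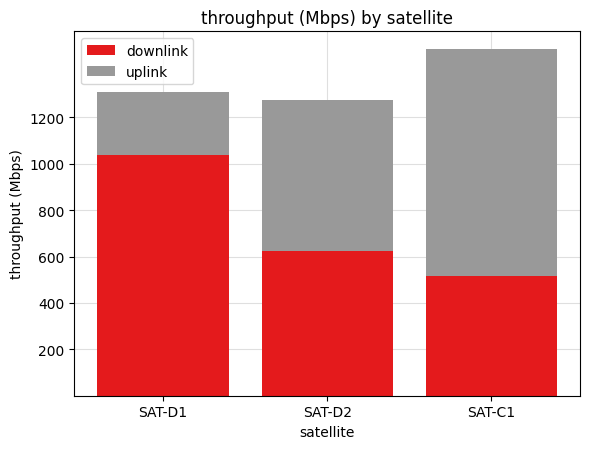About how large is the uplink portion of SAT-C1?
≈ 800

uplink top ≈ 1400, bottom ≈ 600; segment ≈ 800.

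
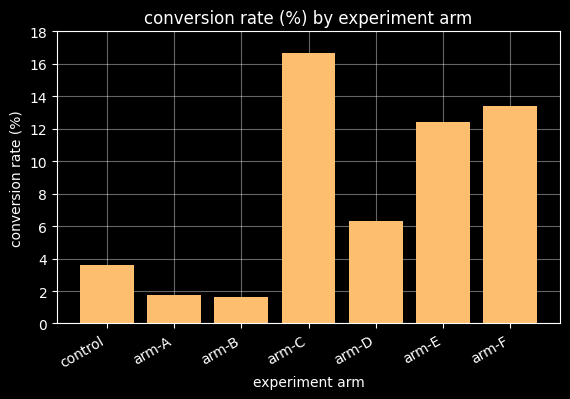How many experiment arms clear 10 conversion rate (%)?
3

Above 10: arm-C, arm-E, arm-F.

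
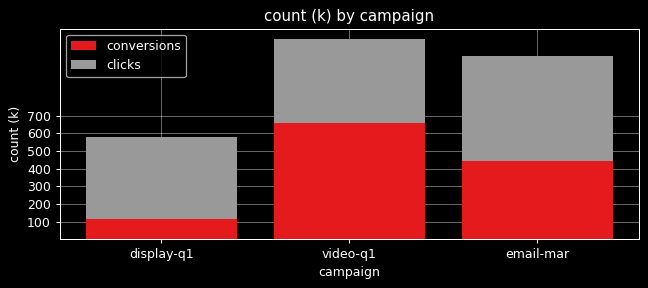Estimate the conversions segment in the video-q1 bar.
conversions top ≈ 700, bottom ≈ 0; segment ≈ 700.

≈ 700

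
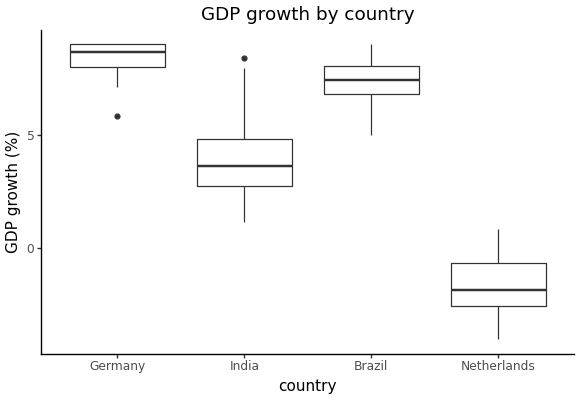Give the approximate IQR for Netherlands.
Q3 ≈ -1, Q1 ≈ -3; IQR ≈ 2.

≈ 2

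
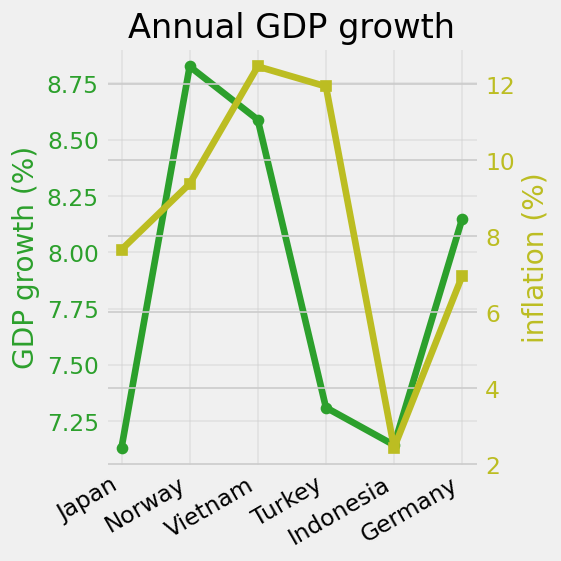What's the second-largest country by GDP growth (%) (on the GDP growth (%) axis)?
Top 3 (on the GDP growth (%) axis): Norway ≈ 8.8, Vietnam ≈ 8.6, Germany ≈ 8.2.

Vietnam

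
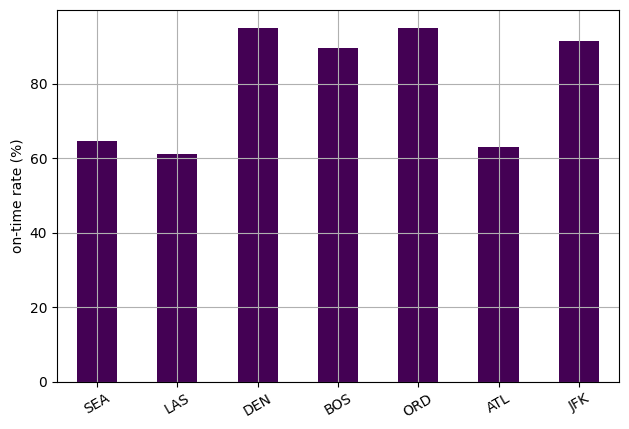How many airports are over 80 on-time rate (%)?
Above 80: DEN, BOS, ORD, JFK.

4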